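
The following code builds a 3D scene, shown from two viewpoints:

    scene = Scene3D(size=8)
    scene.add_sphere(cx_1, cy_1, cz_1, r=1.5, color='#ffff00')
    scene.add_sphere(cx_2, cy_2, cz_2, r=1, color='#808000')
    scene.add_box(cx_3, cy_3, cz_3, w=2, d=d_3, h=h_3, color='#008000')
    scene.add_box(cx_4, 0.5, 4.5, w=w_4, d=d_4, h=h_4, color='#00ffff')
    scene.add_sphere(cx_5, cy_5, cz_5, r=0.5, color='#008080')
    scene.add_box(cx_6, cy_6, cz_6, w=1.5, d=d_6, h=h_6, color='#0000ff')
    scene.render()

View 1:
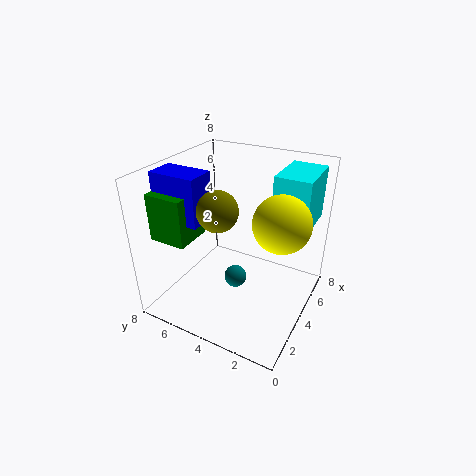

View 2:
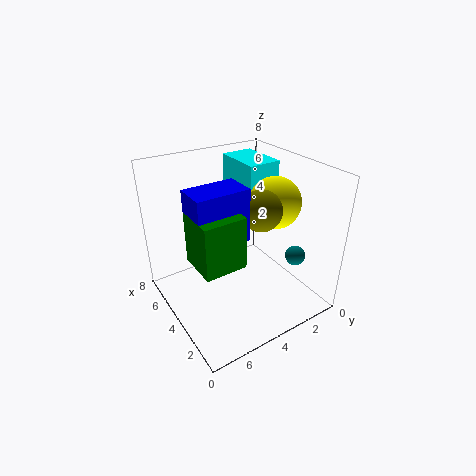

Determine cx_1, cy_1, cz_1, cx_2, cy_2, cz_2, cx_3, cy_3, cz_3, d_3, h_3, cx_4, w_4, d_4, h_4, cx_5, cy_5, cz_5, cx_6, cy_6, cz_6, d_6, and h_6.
cx_1 = 4
cy_1 = 1.5
cz_1 = 5.5
cx_2 = 2
cy_2 = 4
cz_2 = 6.5
cx_3 = 1
cy_3 = 5.5
cz_3 = 4.5
d_3 = 2
h_3 = 2.5
cx_4 = 5
w_4 = 3
d_4 = 2
h_4 = 3
cx_5 = 1
cy_5 = 2.5
cz_5 = 4
cx_6 = 1.5
cy_6 = 5
cz_6 = 5.5
d_6 = 2.5
h_6 = 2.5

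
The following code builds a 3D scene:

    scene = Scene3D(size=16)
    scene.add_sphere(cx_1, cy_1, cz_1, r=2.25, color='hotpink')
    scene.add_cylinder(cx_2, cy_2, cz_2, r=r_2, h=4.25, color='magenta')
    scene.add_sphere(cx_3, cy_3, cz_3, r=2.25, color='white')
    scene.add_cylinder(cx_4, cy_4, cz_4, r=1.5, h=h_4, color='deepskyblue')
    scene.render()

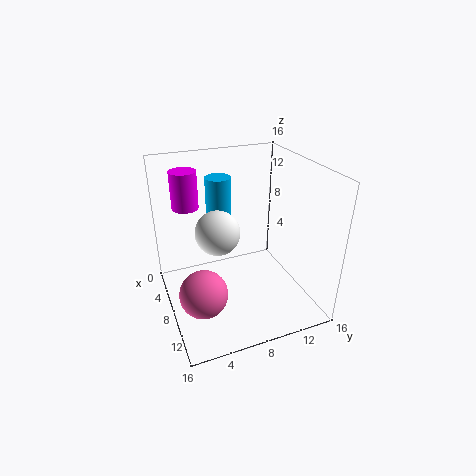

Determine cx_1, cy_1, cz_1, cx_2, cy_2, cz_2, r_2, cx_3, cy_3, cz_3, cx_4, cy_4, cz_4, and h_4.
cx_1 = 13.75; cy_1 = 2.25; cz_1 = 6.25; cx_2 = 4; cy_2 = 3.25; cz_2 = 10.75; r_2 = 1.5; cx_3 = 10; cy_3 = 5; cz_3 = 10.25; cx_4 = 3.75; cy_4 = 7.25; cz_4 = 7.5; h_4 = 6.25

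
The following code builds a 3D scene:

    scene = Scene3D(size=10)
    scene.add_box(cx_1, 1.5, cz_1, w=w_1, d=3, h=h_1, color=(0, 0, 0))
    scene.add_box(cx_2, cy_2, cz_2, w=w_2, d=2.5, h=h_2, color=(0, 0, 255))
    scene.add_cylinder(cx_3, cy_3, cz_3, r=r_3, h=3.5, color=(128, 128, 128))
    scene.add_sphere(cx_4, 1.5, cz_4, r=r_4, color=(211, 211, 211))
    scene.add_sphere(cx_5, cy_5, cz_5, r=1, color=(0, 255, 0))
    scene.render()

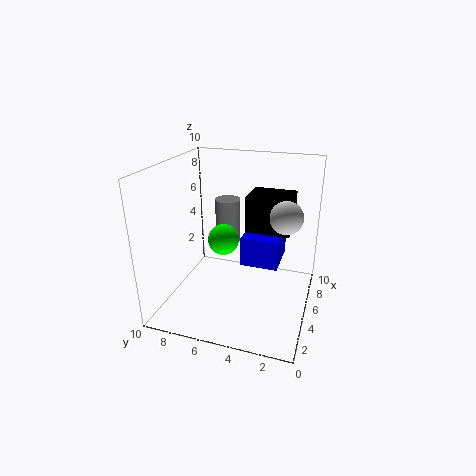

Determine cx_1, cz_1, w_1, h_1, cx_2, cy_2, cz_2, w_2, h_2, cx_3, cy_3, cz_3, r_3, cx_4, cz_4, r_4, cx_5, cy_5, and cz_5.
cx_1 = 5; cz_1 = 5.5; w_1 = 2.5; h_1 = 2.5; cx_2 = 4; cy_2 = 2; cz_2 = 3.5; w_2 = 3; h_2 = 2; cx_3 = 8.5; cy_3 = 7; cz_3 = 3; r_3 = 1; cx_4 = 3.5; cz_4 = 7.5; r_4 = 1; cx_5 = 3.5; cy_5 = 5.5; cz_5 = 5.5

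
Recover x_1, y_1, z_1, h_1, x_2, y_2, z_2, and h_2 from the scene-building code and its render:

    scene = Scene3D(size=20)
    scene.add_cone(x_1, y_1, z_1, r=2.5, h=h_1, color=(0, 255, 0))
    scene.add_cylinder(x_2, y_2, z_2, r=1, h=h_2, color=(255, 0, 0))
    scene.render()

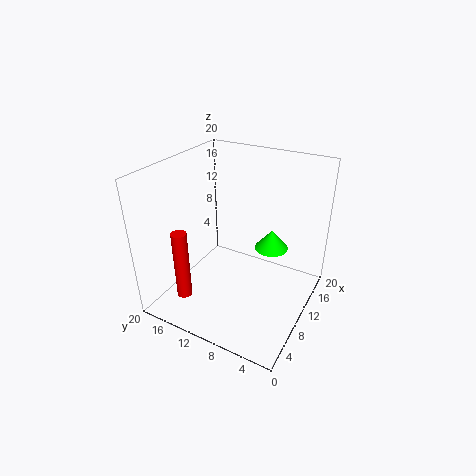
x_1 = 15
y_1 = 7
z_1 = 6.5
h_1 = 3
x_2 = 3
y_2 = 14.5
z_2 = 3.5
h_2 = 9.5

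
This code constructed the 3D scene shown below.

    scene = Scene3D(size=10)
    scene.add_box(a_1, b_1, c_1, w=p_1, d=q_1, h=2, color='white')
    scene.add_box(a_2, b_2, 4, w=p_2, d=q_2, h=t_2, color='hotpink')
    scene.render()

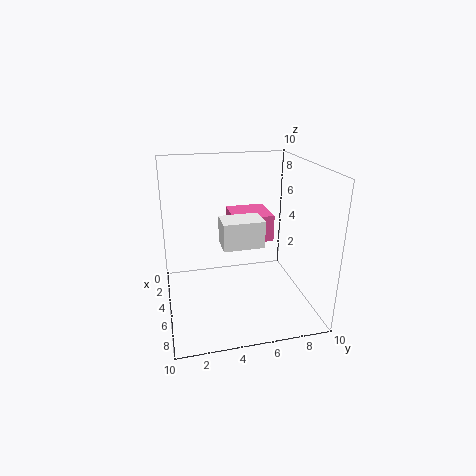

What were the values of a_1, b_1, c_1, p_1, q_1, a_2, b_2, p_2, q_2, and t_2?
a_1 = 3
b_1 = 4
c_1 = 4
p_1 = 2
q_1 = 3
a_2 = 1
b_2 = 5
p_2 = 3
q_2 = 3
t_2 = 2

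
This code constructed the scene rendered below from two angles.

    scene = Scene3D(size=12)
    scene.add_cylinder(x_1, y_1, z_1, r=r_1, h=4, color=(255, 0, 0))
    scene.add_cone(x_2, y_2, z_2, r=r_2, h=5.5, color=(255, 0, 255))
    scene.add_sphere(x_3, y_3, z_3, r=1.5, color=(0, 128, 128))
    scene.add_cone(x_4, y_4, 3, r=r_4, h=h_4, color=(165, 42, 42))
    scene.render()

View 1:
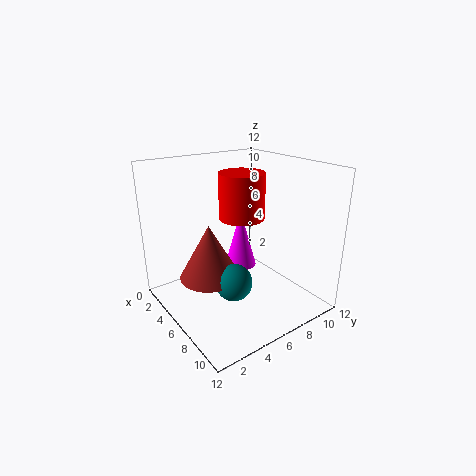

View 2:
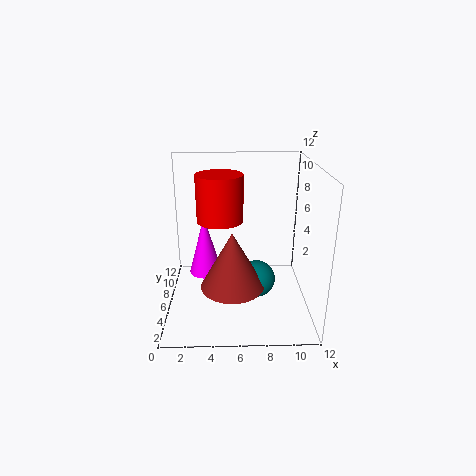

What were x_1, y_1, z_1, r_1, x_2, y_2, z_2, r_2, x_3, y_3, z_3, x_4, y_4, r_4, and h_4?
x_1 = 4.5
y_1 = 7.5
z_1 = 7
r_1 = 2
x_2 = 3
y_2 = 8.5
z_2 = 1.5
r_2 = 1.5
x_3 = 7.5
y_3 = 4.5
z_3 = 3
x_4 = 5.5
y_4 = 3.5
r_4 = 2.5
h_4 = 4.5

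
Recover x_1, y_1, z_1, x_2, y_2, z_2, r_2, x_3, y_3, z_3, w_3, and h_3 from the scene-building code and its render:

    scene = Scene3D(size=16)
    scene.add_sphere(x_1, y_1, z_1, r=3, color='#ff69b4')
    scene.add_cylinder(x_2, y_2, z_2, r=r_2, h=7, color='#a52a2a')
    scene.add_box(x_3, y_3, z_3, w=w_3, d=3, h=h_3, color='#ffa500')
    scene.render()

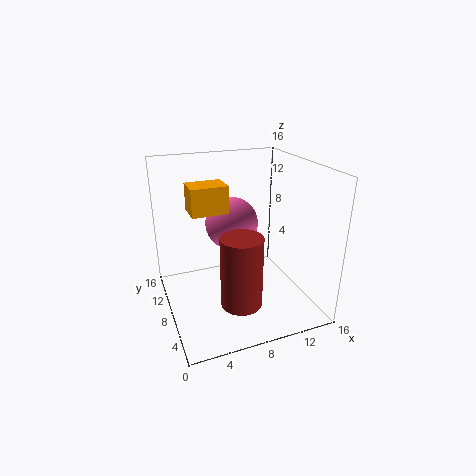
x_1 = 8, y_1 = 10, z_1 = 9, x_2 = 6, y_2 = 2, z_2 = 4, r_2 = 2, x_3 = 3, y_3 = 8, z_3 = 11, w_3 = 4, h_3 = 3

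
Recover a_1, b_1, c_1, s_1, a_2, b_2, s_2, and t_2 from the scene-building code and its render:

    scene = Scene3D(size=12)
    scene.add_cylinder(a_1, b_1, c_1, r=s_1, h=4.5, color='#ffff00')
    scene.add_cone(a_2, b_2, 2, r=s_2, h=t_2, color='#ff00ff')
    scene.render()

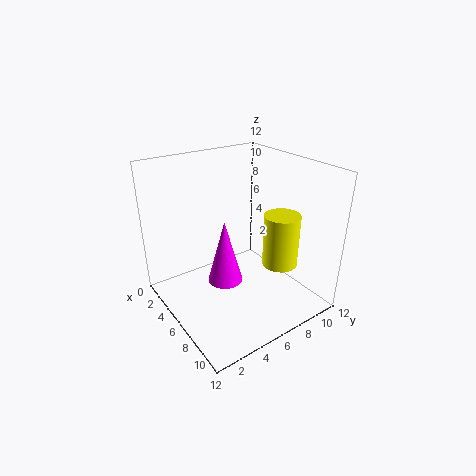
a_1 = 8, b_1 = 9, c_1 = 3.5, s_1 = 1.5, a_2 = 5.5, b_2 = 5, s_2 = 1.5, t_2 = 5.5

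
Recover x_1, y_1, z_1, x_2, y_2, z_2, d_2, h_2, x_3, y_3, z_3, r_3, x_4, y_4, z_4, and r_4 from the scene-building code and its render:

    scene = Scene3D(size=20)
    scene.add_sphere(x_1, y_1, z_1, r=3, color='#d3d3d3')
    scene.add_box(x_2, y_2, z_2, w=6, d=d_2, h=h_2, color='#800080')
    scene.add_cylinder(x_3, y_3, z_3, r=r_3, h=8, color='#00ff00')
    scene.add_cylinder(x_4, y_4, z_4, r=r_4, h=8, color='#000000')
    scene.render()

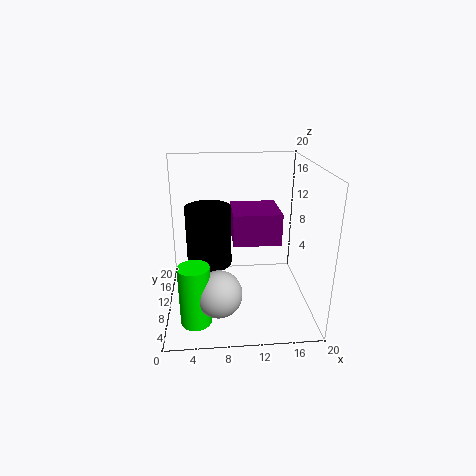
x_1 = 7
y_1 = 4
z_1 = 5
x_2 = 9
y_2 = 5
z_2 = 11
d_2 = 6
h_2 = 4
x_3 = 4
y_3 = 4
z_3 = 1
r_3 = 2
x_4 = 6
y_4 = 9
z_4 = 7
r_4 = 3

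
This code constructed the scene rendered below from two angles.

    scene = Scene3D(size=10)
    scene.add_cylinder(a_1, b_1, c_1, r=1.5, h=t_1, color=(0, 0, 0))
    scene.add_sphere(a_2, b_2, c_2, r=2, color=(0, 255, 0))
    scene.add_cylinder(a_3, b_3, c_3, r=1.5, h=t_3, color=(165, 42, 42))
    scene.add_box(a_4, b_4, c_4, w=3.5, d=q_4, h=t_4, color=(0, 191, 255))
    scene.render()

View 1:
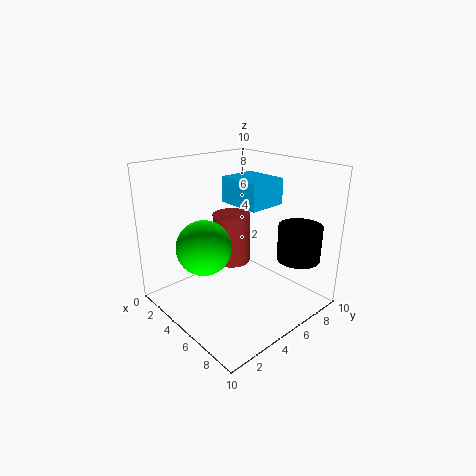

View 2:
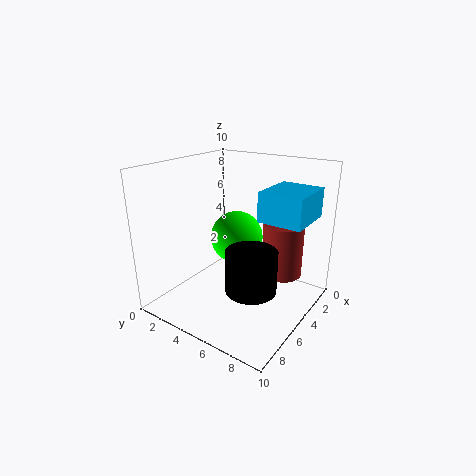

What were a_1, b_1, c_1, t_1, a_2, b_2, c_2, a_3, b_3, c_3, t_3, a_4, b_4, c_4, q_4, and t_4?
a_1 = 8
b_1 = 8
c_1 = 3.5
t_1 = 2.5
a_2 = 3
b_2 = 3.5
c_2 = 4
a_3 = 2
b_3 = 7
c_3 = 1.5
t_3 = 4
a_4 = 1.5
b_4 = 6.5
c_4 = 6.5
q_4 = 3
t_4 = 2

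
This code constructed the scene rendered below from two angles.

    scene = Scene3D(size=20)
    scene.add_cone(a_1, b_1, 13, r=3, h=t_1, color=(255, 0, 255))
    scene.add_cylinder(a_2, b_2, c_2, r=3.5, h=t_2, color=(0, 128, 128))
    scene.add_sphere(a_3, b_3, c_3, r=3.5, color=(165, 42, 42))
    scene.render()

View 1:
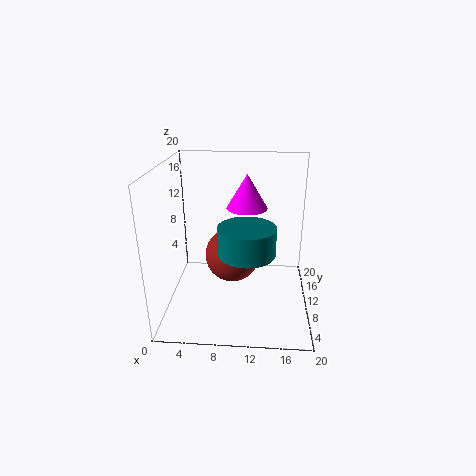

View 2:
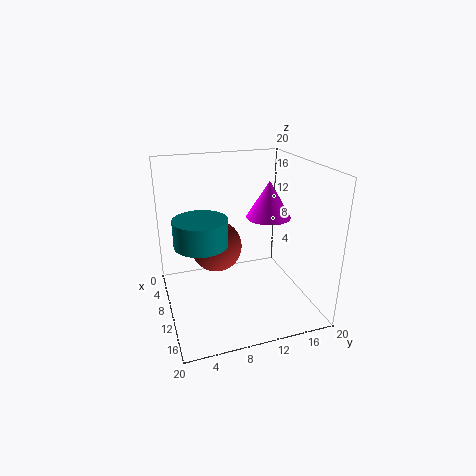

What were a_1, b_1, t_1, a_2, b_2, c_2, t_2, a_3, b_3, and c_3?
a_1 = 11
b_1 = 14
t_1 = 5
a_2 = 11.5
b_2 = 4.5
c_2 = 10.5
t_2 = 3.5
a_3 = 9.5
b_3 = 7
c_3 = 9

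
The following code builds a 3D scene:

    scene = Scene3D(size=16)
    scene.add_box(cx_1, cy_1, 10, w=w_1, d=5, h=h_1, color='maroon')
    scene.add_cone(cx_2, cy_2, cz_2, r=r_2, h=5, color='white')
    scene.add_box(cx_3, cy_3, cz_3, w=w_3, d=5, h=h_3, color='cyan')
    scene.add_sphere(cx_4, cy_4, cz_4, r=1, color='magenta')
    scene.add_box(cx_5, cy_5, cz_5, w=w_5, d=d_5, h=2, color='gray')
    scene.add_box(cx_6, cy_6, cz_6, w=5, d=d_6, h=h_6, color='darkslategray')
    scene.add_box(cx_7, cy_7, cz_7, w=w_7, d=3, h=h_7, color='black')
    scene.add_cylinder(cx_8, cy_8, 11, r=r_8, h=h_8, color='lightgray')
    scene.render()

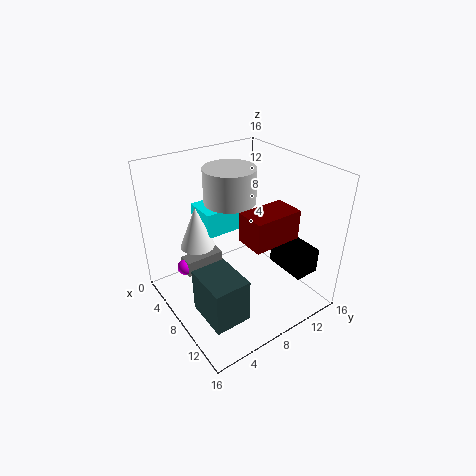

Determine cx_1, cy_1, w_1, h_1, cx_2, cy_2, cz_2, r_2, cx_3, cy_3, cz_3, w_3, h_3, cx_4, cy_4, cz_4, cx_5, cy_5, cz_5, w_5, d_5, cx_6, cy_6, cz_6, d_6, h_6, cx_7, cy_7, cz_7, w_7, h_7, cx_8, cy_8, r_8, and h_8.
cx_1 = 11; cy_1 = 6; w_1 = 3; h_1 = 3; cx_2 = 4; cy_2 = 5; cz_2 = 6; r_2 = 2; cx_3 = 1; cy_3 = 6; cz_3 = 7; w_3 = 4; h_3 = 3; cx_4 = 2; cy_4 = 4; cz_4 = 2; cx_5 = 1; cy_5 = 4; cz_5 = 1; w_5 = 2; d_5 = 5; cx_6 = 8; cy_6 = 2; cz_6 = 1; d_6 = 4; h_6 = 5; cx_7 = 8; cy_7 = 13; cz_7 = 3; w_7 = 5; h_7 = 3; cx_8 = 5; cy_8 = 9; r_8 = 3; h_8 = 4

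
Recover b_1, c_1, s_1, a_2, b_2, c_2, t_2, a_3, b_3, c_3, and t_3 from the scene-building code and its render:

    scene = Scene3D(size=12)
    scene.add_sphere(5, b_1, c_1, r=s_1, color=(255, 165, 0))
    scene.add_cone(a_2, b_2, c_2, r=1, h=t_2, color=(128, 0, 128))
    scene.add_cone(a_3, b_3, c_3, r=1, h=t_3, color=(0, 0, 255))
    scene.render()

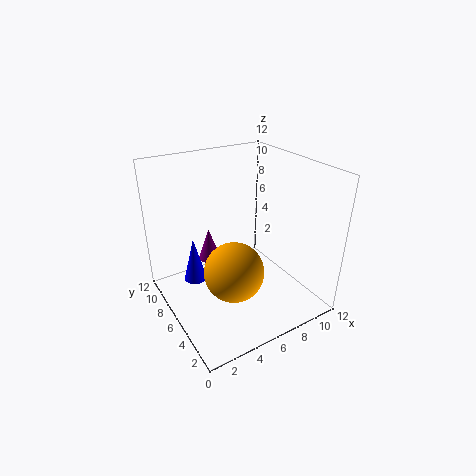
b_1 = 5, c_1 = 3.5, s_1 = 2.5, a_2 = 5, b_2 = 9.5, c_2 = 2.5, t_2 = 3, a_3 = 3, b_3 = 8.5, c_3 = 1.5, t_3 = 4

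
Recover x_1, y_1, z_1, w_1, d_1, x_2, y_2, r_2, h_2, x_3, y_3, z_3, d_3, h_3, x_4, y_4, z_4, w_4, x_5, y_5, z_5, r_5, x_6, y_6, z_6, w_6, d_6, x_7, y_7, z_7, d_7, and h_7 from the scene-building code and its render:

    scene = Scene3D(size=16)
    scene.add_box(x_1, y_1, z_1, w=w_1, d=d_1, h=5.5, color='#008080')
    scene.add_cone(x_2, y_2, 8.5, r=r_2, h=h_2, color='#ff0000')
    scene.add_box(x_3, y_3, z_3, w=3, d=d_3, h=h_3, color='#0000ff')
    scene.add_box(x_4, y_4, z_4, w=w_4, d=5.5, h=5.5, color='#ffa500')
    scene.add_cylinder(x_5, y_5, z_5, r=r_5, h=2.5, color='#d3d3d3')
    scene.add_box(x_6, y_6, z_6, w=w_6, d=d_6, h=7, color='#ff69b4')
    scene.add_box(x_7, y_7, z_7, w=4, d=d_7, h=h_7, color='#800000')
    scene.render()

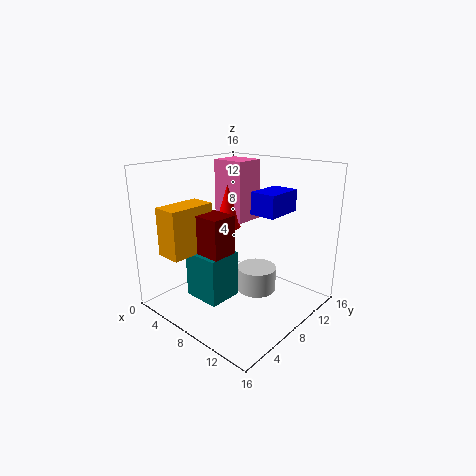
x_1 = 3
y_1 = 4.5
z_1 = 0.5
w_1 = 4.5
d_1 = 4
x_2 = 5.5
y_2 = 9
r_2 = 1.5
h_2 = 5
x_3 = 8.5
y_3 = 9.5
z_3 = 10.5
d_3 = 4.5
h_3 = 2.5
x_4 = 1.5
y_4 = 2
z_4 = 6
w_4 = 3
x_5 = 11.5
y_5 = 7
z_5 = 3.5
r_5 = 2
x_6 = 3
y_6 = 9.5
z_6 = 9
w_6 = 4
d_6 = 3.5
x_7 = 3.5
y_7 = 5
z_7 = 6
d_7 = 3
h_7 = 4.5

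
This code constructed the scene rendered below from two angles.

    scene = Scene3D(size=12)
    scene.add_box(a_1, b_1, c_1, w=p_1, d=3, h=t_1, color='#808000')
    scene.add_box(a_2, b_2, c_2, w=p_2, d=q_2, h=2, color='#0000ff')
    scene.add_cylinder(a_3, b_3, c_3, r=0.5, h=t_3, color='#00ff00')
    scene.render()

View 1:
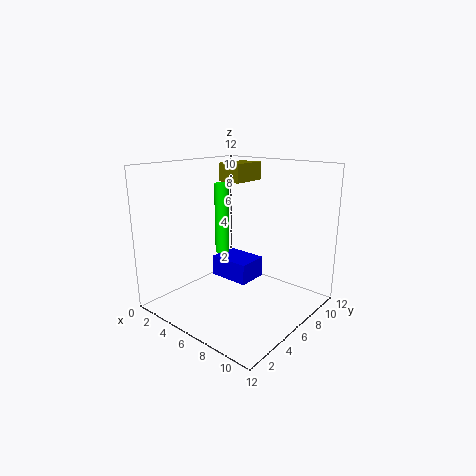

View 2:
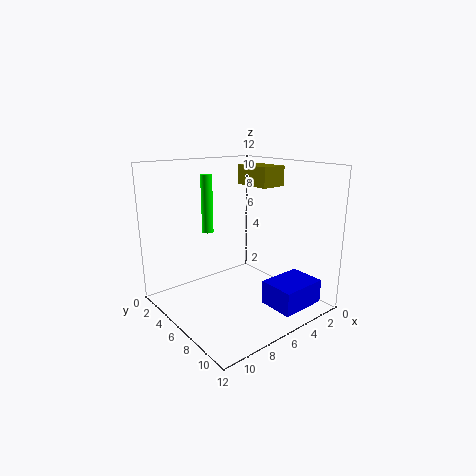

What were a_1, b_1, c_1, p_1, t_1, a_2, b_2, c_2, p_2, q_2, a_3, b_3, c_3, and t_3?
a_1 = 4; b_1 = 6; c_1 = 10.5; p_1 = 2; t_1 = 1.5; a_2 = 1; b_2 = 8; c_2 = 0.5; p_2 = 4; q_2 = 3; a_3 = 7; b_3 = 3; c_3 = 6; t_3 = 5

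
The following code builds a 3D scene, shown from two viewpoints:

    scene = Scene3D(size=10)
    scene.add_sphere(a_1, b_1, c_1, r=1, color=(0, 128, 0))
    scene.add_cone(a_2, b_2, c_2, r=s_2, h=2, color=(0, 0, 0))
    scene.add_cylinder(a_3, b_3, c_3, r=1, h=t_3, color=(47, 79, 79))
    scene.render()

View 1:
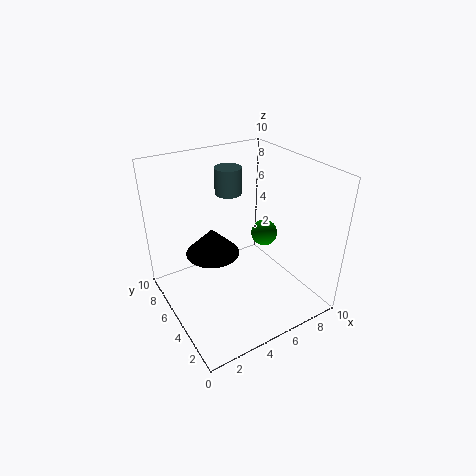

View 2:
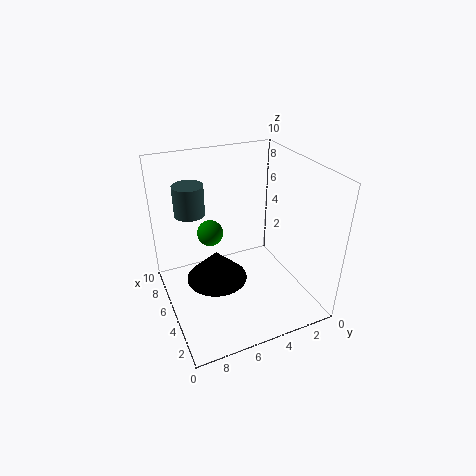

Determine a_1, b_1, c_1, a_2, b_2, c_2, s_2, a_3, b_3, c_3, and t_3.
a_1 = 8
b_1 = 6
c_1 = 4
a_2 = 4
b_2 = 7
c_2 = 3
s_2 = 2
a_3 = 6
b_3 = 8
c_3 = 7
t_3 = 2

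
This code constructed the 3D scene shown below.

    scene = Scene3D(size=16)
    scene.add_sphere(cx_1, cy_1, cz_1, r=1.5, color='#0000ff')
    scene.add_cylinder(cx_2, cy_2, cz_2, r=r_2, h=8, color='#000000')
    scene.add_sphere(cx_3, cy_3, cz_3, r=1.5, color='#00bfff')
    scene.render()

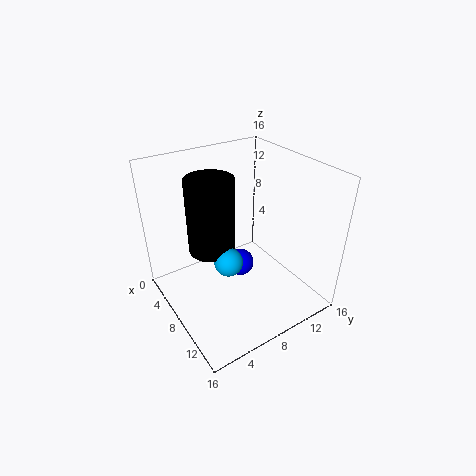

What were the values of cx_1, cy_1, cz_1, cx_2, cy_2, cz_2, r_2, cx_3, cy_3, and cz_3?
cx_1 = 8.5, cy_1 = 8, cz_1 = 5, cx_2 = 7.5, cy_2 = 5, cz_2 = 7.5, r_2 = 2.5, cx_3 = 10, cy_3 = 5.5, cz_3 = 7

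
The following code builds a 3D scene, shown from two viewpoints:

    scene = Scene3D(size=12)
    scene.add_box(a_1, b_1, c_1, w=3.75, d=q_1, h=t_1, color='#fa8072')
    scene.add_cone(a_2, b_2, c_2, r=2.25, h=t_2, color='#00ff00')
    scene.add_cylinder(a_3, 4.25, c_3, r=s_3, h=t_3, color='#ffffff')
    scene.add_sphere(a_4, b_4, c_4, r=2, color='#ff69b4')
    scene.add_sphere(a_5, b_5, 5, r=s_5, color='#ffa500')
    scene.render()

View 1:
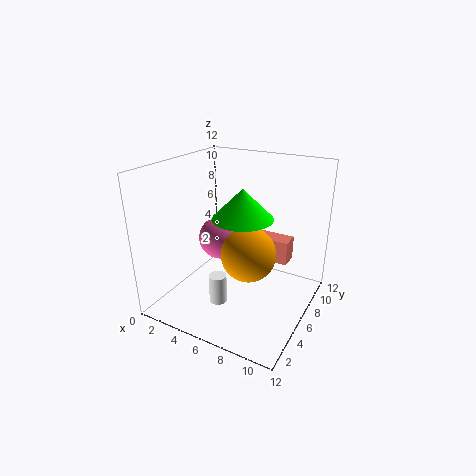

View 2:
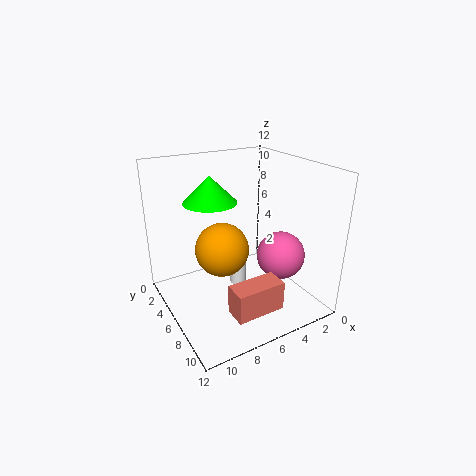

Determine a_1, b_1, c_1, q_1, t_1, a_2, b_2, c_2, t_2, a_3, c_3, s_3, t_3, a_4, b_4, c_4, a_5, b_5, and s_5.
a_1 = 5.25
b_1 = 9.75
c_1 = 2.25
q_1 = 1.75
t_1 = 2.25
a_2 = 7.5
b_2 = 4
c_2 = 8.75
t_2 = 2.25
a_3 = 5
c_3 = 0.5
s_3 = 0.75
t_3 = 2.5
a_4 = 3
b_4 = 8
c_4 = 4.5
a_5 = 7.25
b_5 = 5.5
s_5 = 2.25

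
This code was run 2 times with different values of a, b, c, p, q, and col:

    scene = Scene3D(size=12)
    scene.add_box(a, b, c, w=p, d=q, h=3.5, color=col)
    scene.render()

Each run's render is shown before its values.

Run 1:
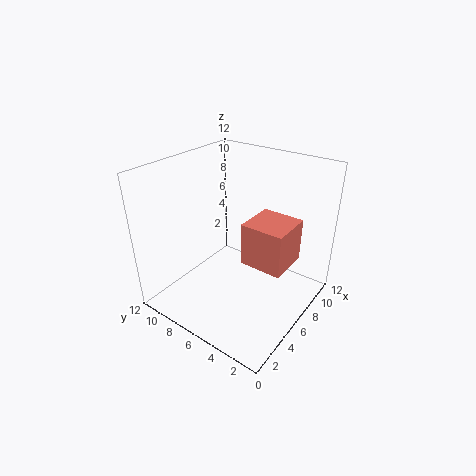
a = 5, b = 1.5, c = 4.5, p = 3.5, q = 3.5, col = 'salmon'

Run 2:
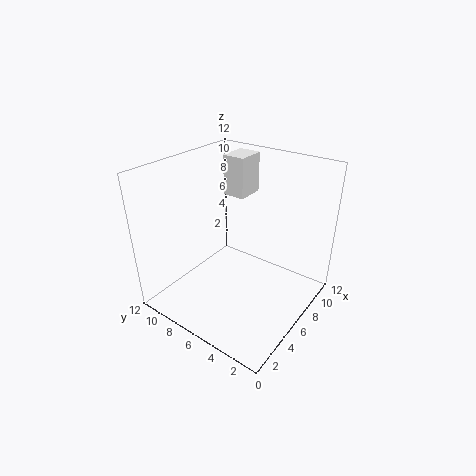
a = 8, b = 7, c = 8.5, p = 2.5, q = 2, col = 'white'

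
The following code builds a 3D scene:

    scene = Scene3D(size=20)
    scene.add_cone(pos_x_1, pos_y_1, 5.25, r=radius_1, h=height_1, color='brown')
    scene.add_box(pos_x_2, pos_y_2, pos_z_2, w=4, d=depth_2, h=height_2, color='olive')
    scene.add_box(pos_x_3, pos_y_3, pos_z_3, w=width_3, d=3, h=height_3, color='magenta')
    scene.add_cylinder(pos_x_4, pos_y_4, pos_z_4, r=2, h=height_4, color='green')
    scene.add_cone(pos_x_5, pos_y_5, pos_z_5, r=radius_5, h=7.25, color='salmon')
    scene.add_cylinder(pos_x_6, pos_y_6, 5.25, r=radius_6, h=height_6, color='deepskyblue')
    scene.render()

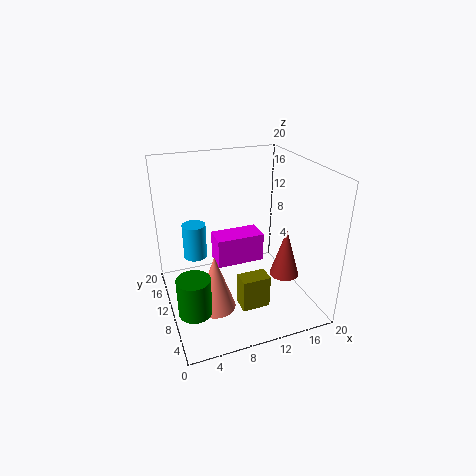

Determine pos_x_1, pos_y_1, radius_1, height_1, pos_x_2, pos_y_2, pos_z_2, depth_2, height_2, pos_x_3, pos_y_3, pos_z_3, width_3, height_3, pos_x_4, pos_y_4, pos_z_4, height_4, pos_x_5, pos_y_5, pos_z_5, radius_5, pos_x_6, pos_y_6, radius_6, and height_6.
pos_x_1 = 15.5; pos_y_1 = 6.25; radius_1 = 2; height_1 = 6.75; pos_x_2 = 9.25; pos_y_2 = 5.75; pos_z_2 = 0.5; depth_2 = 2.5; height_2 = 4.75; pos_x_3 = 5.5; pos_y_3 = 4.5; pos_z_3 = 9.5; width_3 = 5.75; height_3 = 3.5; pos_x_4 = 2; pos_y_4 = 3.25; pos_z_4 = 4.75; height_4 = 4.75; pos_x_5 = 5; pos_y_5 = 4.75; pos_z_5 = 3.75; radius_5 = 2.5; pos_x_6 = 5; pos_y_6 = 15.25; radius_6 = 1.75; height_6 = 5.25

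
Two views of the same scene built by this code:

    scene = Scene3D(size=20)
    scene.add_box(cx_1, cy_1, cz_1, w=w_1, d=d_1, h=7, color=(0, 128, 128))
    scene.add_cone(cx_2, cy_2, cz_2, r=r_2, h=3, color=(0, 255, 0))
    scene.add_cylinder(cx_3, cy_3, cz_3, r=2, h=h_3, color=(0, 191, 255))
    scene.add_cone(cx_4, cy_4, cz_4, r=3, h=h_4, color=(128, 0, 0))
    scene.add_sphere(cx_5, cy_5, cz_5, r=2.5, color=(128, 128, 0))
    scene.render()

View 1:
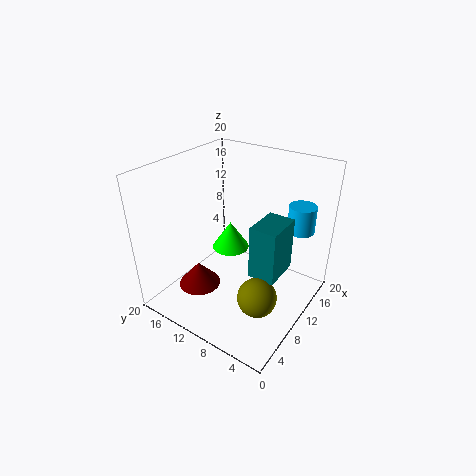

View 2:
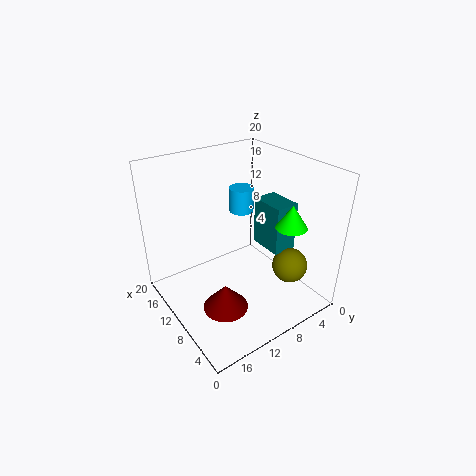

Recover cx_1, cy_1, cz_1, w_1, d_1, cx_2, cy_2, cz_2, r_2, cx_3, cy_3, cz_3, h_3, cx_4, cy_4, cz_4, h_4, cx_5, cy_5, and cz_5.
cx_1 = 6.5; cy_1 = 2.5; cz_1 = 7.5; w_1 = 5; d_1 = 3.5; cx_2 = 3.5; cy_2 = 6.5; cz_2 = 13.5; r_2 = 2; cx_3 = 17.5; cy_3 = 4; cz_3 = 9.5; h_3 = 4; cx_4 = 6.5; cy_4 = 14.5; cz_4 = 2.5; h_4 = 3.5; cx_5 = 5.5; cy_5 = 4; cz_5 = 5.5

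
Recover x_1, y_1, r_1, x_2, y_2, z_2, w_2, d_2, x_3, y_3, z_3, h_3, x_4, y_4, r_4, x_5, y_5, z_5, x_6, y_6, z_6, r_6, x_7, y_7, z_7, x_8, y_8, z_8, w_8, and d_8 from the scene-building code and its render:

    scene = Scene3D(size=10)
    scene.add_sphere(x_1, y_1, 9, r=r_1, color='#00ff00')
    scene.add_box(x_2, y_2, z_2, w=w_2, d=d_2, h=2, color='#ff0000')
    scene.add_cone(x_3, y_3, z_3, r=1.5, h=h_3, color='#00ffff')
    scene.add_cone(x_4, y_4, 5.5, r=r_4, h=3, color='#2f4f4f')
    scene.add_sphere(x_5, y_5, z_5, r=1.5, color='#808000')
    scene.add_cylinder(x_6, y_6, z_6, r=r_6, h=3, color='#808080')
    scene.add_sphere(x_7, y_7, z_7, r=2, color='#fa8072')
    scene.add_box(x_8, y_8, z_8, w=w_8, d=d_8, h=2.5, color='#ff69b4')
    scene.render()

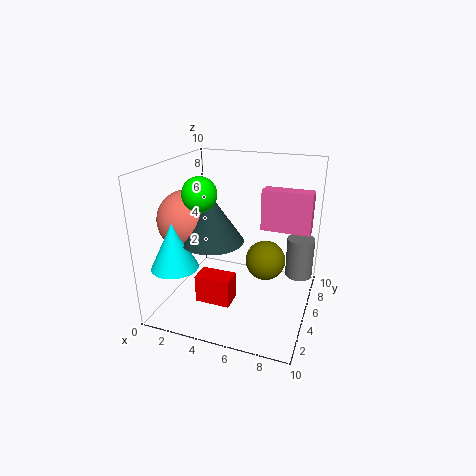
x_1 = 4, y_1 = 1.5, r_1 = 1, x_2 = 2.5, y_2 = 3, z_2 = 0.5, w_2 = 2.5, d_2 = 1.5, x_3 = 2, y_3 = 1.5, z_3 = 4, h_3 = 3, x_4 = 4, y_4 = 3, r_4 = 2, x_5 = 6.5, y_5 = 7, z_5 = 2.5, x_6 = 9, y_6 = 7.5, z_6 = 1.5, r_6 = 1, x_7 = 2, y_7 = 3.5, z_7 = 6.5, x_8 = 7, y_8 = 3.5, z_8 = 6.5, w_8 = 3, d_8 = 1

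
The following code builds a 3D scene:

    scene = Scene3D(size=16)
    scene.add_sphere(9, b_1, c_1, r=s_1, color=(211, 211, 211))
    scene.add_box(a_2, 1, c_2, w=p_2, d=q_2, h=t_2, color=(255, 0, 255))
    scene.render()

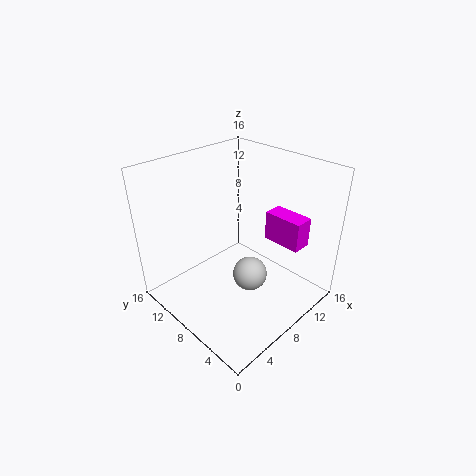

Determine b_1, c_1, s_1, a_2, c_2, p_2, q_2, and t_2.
b_1 = 7
c_1 = 3
s_1 = 2
a_2 = 9
c_2 = 9
p_2 = 2
q_2 = 4
t_2 = 3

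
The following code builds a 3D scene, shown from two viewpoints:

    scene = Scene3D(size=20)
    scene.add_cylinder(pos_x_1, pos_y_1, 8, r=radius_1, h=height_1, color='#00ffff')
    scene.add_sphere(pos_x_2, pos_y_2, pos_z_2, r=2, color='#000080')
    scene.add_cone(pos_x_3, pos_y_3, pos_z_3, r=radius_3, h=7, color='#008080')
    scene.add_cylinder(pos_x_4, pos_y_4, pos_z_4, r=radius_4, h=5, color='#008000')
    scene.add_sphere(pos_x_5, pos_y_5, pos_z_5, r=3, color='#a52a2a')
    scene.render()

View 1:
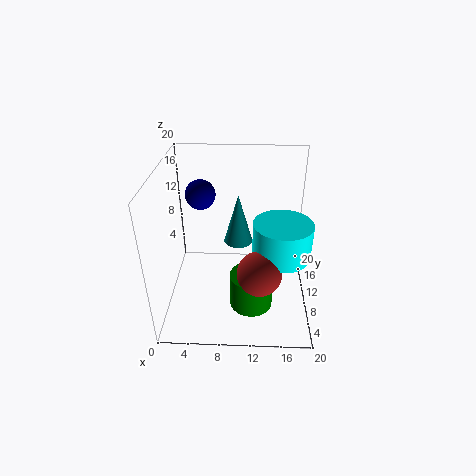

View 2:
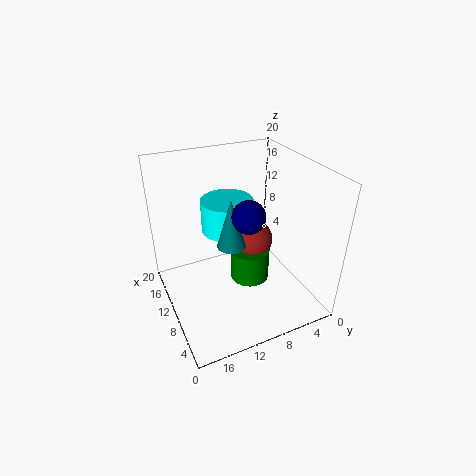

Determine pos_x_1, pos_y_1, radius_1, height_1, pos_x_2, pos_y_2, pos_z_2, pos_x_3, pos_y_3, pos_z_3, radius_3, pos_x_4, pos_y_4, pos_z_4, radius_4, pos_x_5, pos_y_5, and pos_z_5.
pos_x_1 = 16, pos_y_1 = 9, radius_1 = 4, height_1 = 5, pos_x_2 = 5, pos_y_2 = 11, pos_z_2 = 16, pos_x_3 = 10, pos_y_3 = 11, pos_z_3 = 9, radius_3 = 2, pos_x_4 = 12, pos_y_4 = 7, pos_z_4 = 1, radius_4 = 3, pos_x_5 = 13, pos_y_5 = 6, pos_z_5 = 7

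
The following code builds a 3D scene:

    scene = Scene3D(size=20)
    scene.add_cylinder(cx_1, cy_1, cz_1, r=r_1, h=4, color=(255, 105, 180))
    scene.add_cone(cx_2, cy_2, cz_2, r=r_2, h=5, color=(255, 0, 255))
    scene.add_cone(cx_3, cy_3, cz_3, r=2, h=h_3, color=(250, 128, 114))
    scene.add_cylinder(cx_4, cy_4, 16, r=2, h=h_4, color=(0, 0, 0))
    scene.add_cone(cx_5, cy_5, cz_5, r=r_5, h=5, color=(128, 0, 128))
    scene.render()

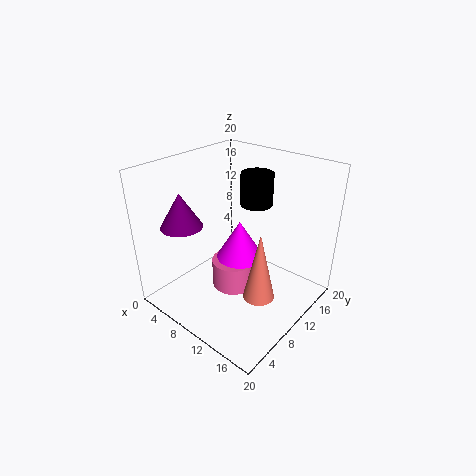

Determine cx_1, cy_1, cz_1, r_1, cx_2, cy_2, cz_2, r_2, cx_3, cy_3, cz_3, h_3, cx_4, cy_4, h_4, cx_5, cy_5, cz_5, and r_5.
cx_1 = 10
cy_1 = 9
cz_1 = 3
r_1 = 3
cx_2 = 12
cy_2 = 8
cz_2 = 9
r_2 = 3
cx_3 = 16
cy_3 = 7
cz_3 = 5
h_3 = 9
cx_4 = 13
cy_4 = 10
h_4 = 4
cx_5 = 3
cy_5 = 6
cz_5 = 11
r_5 = 3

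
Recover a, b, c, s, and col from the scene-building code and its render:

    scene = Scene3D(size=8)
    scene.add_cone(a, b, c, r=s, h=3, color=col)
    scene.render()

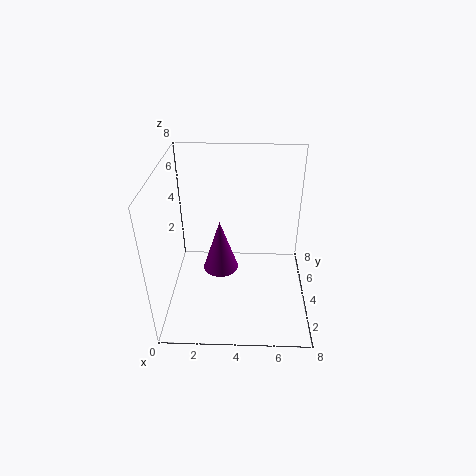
a = 3; b = 4; c = 2; s = 1; col = 'purple'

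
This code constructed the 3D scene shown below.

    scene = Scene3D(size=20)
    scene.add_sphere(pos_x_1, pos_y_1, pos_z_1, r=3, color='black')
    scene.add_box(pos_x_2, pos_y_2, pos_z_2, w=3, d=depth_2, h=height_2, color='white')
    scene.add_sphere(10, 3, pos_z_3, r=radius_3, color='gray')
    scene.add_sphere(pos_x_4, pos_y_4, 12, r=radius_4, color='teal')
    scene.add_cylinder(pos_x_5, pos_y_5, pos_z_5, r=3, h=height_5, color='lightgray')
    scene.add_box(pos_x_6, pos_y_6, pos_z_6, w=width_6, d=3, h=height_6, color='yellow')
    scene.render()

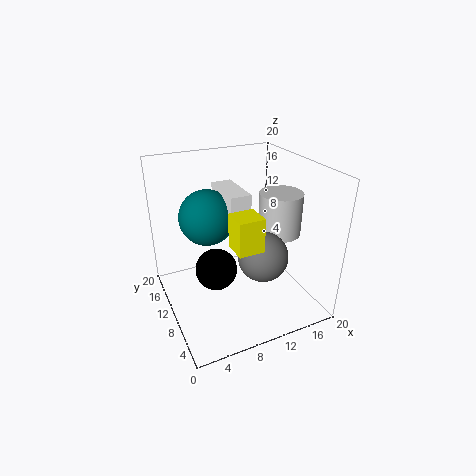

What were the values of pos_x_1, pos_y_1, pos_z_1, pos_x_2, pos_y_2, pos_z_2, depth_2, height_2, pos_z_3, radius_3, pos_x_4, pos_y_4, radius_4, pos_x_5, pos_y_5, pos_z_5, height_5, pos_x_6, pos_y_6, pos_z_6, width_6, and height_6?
pos_x_1 = 7
pos_y_1 = 11
pos_z_1 = 5
pos_x_2 = 9
pos_y_2 = 10
pos_z_2 = 12
depth_2 = 7
height_2 = 4
pos_z_3 = 11
radius_3 = 3
pos_x_4 = 7
pos_y_4 = 14
radius_4 = 4
pos_x_5 = 16
pos_y_5 = 9
pos_z_5 = 10
height_5 = 6
pos_x_6 = 6
pos_y_6 = 1
pos_z_6 = 13
width_6 = 3
height_6 = 4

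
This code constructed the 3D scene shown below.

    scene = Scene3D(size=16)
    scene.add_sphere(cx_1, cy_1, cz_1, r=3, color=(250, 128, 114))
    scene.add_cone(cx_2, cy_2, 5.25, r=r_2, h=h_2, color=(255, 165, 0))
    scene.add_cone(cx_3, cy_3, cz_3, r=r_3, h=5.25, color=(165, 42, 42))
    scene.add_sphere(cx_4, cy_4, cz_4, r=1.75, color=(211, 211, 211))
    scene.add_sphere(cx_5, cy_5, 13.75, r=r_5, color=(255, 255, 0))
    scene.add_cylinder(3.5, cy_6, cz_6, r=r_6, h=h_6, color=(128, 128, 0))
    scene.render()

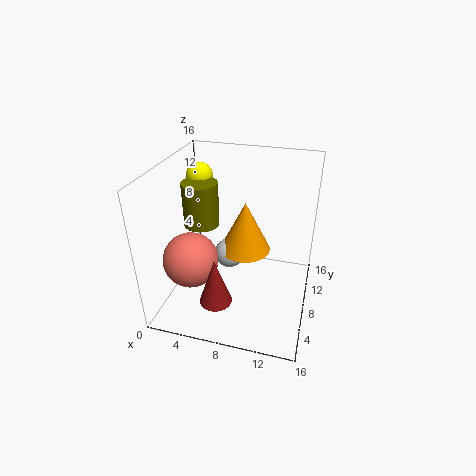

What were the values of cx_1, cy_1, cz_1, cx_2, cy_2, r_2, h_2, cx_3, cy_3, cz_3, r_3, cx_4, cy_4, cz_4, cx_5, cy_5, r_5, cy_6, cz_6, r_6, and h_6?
cx_1 = 3.5
cy_1 = 5
cz_1 = 6.25
cx_2 = 8.25
cy_2 = 10.25
r_2 = 3
h_2 = 6
cx_3 = 6.75
cy_3 = 3.5
cz_3 = 2.5
r_3 = 1.75
cx_4 = 6.5
cy_4 = 9.5
cz_4 = 4.75
cx_5 = 2.75
cy_5 = 10.75
r_5 = 1.5
cy_6 = 8.75
cz_6 = 8.75
r_6 = 2
h_6 = 5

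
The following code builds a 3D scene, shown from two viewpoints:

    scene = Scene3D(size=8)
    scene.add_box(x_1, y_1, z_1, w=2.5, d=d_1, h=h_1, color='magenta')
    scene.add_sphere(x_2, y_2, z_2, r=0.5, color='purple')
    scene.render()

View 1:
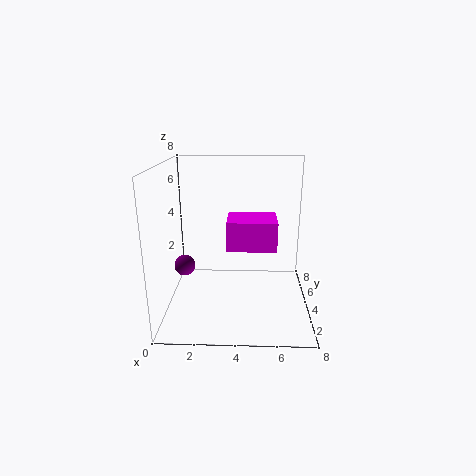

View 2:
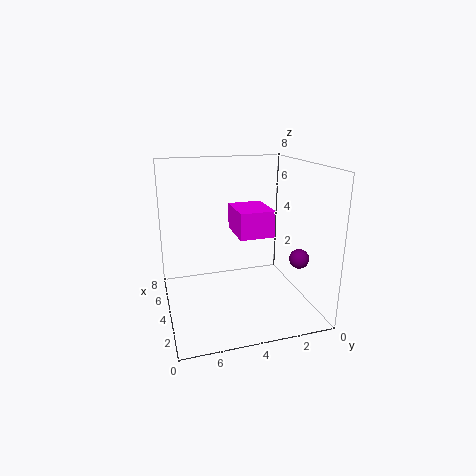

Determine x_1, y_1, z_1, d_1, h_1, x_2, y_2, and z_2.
x_1 = 3.5; y_1 = 2; z_1 = 4; d_1 = 2; h_1 = 1.5; x_2 = 1.5; y_2 = 1.5; z_2 = 3.5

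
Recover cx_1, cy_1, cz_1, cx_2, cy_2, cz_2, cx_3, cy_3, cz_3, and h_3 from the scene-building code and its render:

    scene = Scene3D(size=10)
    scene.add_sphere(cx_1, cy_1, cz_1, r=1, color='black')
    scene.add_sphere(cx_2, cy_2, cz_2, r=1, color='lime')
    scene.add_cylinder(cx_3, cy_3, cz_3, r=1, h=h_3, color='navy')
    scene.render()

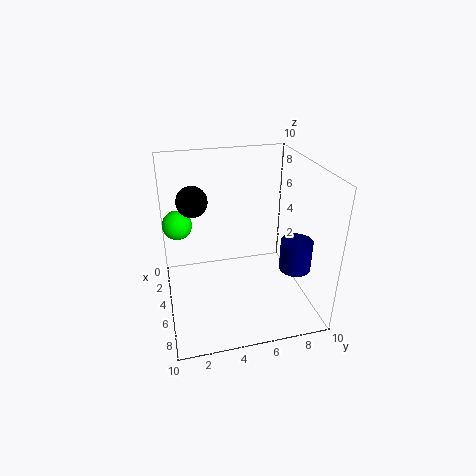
cx_1 = 5
cy_1 = 2
cz_1 = 8
cx_2 = 4
cy_2 = 1
cz_2 = 6
cx_3 = 8
cy_3 = 8
cz_3 = 4
h_3 = 2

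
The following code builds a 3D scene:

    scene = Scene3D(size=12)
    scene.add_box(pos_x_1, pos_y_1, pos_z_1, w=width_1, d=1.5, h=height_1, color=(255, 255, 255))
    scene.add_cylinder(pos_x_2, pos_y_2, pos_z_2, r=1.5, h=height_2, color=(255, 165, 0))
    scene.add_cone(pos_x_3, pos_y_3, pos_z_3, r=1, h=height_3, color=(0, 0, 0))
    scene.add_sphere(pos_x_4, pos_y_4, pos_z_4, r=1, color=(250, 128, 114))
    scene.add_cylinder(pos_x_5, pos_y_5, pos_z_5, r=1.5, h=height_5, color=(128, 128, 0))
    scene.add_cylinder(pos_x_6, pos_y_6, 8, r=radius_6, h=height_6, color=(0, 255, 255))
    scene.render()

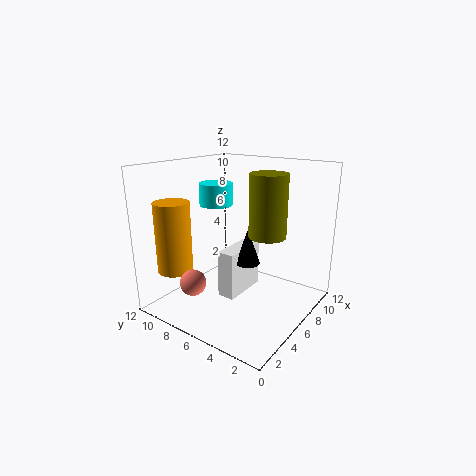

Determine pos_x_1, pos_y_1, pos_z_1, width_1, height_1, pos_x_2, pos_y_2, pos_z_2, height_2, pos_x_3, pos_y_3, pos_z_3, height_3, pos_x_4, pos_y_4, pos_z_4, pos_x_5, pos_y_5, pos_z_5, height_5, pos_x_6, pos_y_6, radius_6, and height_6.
pos_x_1 = 4.5; pos_y_1 = 5.5; pos_z_1 = 1; width_1 = 4; height_1 = 4; pos_x_2 = 3; pos_y_2 = 10.5; pos_z_2 = 3; height_2 = 6; pos_x_3 = 6; pos_y_3 = 5; pos_z_3 = 4; height_3 = 3; pos_x_4 = 1.5; pos_y_4 = 7; pos_z_4 = 3.5; pos_x_5 = 6.5; pos_y_5 = 3.5; pos_z_5 = 6.5; height_5 = 5; pos_x_6 = 7.5; pos_y_6 = 9.5; radius_6 = 1.5; height_6 = 2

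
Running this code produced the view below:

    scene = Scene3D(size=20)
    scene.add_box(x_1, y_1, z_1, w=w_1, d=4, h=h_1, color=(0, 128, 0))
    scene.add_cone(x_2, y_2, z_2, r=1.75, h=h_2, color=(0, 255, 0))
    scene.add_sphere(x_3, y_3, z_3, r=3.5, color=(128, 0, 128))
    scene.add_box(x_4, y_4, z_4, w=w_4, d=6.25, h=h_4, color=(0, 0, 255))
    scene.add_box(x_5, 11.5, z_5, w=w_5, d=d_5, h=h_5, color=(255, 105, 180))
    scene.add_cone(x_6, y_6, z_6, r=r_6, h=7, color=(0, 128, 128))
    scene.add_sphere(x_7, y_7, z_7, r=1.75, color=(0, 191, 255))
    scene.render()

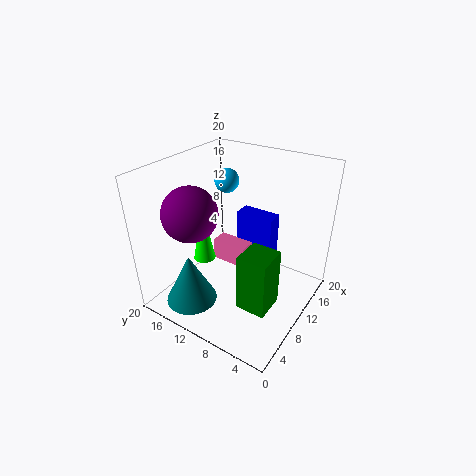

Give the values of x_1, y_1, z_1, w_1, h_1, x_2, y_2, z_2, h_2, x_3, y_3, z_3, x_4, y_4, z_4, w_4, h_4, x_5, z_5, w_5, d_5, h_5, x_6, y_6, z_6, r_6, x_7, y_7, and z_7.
x_1 = 5; y_1 = 3; z_1 = 2.75; w_1 = 4.25; h_1 = 8; x_2 = 11.5; y_2 = 17.5; z_2 = 3; h_2 = 9; x_3 = 4.25; y_3 = 13.25; z_3 = 15.25; x_4 = 17; y_4 = 8.5; z_4 = 0.75; w_4 = 2.75; h_4 = 9; x_5 = 13.75; z_5 = 1.75; w_5 = 2.75; d_5 = 5.75; h_5 = 3.5; x_6 = 3.75; y_6 = 13.75; z_6 = 2; r_6 = 3.5; x_7 = 13.25; y_7 = 14; z_7 = 16.5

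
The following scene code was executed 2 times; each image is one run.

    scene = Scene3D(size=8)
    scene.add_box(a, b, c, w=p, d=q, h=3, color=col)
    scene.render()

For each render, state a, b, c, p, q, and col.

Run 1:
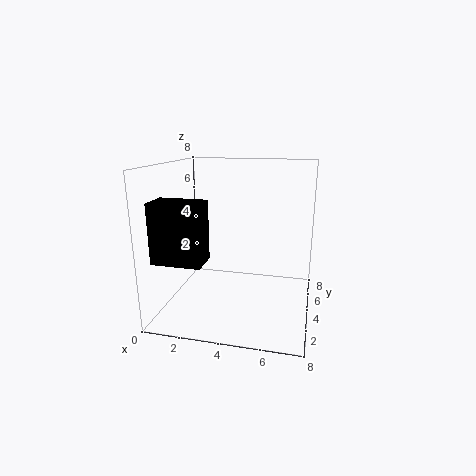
a = 0.5; b = 0.5; c = 3.5; p = 2.5; q = 1.5; col = 'black'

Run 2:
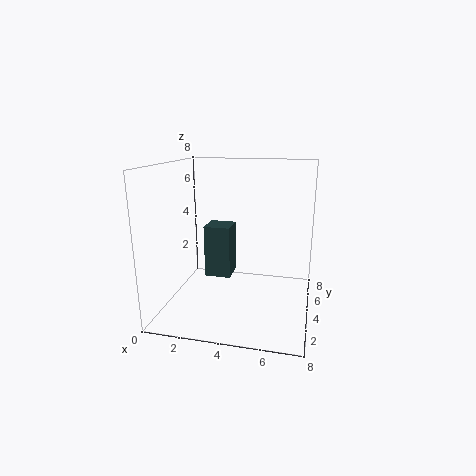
a = 2; b = 4; c = 1.5; p = 1.5; q = 1.5; col = 'darkslategray'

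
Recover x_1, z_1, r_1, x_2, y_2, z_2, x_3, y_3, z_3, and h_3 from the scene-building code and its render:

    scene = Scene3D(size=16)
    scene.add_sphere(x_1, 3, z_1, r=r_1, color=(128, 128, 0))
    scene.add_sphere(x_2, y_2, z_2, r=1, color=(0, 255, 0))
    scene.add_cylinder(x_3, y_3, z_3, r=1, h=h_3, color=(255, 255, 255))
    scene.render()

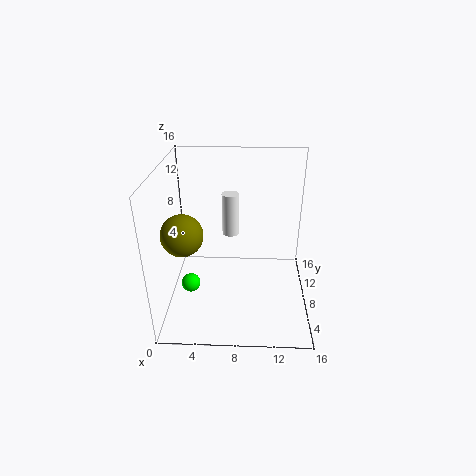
x_1 = 3; z_1 = 11; r_1 = 2; x_2 = 3; y_2 = 5; z_2 = 4; x_3 = 7; y_3 = 11; z_3 = 7; h_3 = 5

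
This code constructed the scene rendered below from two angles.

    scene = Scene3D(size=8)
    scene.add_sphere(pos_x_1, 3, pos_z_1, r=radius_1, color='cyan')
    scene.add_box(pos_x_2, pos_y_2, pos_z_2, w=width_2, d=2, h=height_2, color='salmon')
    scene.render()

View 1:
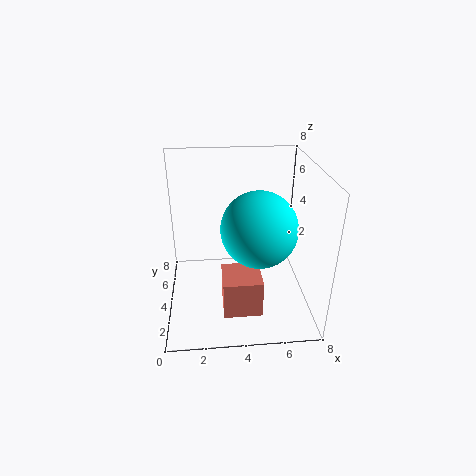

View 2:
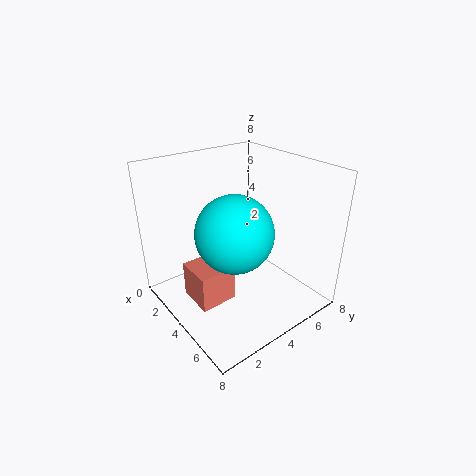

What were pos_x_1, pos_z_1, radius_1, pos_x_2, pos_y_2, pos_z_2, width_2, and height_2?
pos_x_1 = 5; pos_z_1 = 5; radius_1 = 2; pos_x_2 = 3; pos_y_2 = 1; pos_z_2 = 1; width_2 = 2; height_2 = 2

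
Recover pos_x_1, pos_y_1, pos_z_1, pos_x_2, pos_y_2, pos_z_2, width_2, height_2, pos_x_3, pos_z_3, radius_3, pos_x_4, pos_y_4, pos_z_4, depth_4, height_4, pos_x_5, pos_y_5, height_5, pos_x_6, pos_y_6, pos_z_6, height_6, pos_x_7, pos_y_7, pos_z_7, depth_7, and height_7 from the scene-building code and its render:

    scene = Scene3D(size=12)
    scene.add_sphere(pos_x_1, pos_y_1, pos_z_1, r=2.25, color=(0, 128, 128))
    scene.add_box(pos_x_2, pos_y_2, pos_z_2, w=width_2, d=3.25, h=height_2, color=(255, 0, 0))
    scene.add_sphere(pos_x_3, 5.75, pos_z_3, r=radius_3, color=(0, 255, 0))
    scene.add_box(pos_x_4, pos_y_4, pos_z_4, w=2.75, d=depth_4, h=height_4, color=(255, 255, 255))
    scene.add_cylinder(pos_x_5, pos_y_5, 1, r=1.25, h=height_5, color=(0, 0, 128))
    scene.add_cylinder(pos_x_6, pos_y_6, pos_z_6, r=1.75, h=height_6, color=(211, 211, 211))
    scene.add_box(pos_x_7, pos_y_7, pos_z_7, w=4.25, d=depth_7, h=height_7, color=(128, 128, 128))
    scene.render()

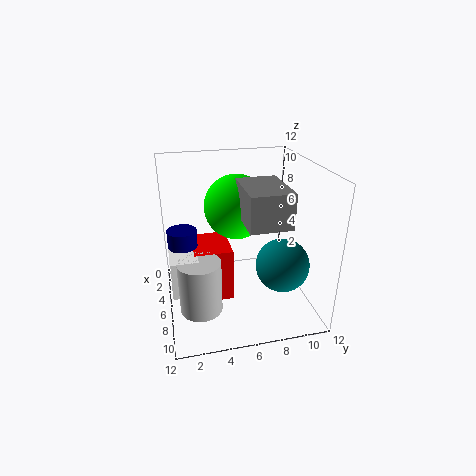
pos_x_1 = 7.5; pos_y_1 = 9.5; pos_z_1 = 3.75; pos_x_2 = 2.5; pos_y_2 = 2.25; pos_z_2 = 0.25; width_2 = 4; height_2 = 4.75; pos_x_3 = 6.5; pos_z_3 = 9; radius_3 = 2.5; pos_x_4 = 4.75; pos_y_4 = 0.25; pos_z_4 = 1.75; depth_4 = 2.25; height_4 = 3.25; pos_x_5 = 4.5; pos_y_5 = 1.5; height_5 = 5.5; pos_x_6 = 7.5; pos_y_6 = 2.5; pos_z_6 = 0.5; height_6 = 4.5; pos_x_7 = 7.25; pos_y_7 = 5.5; pos_z_7 = 9; depth_7 = 3; height_7 = 2.5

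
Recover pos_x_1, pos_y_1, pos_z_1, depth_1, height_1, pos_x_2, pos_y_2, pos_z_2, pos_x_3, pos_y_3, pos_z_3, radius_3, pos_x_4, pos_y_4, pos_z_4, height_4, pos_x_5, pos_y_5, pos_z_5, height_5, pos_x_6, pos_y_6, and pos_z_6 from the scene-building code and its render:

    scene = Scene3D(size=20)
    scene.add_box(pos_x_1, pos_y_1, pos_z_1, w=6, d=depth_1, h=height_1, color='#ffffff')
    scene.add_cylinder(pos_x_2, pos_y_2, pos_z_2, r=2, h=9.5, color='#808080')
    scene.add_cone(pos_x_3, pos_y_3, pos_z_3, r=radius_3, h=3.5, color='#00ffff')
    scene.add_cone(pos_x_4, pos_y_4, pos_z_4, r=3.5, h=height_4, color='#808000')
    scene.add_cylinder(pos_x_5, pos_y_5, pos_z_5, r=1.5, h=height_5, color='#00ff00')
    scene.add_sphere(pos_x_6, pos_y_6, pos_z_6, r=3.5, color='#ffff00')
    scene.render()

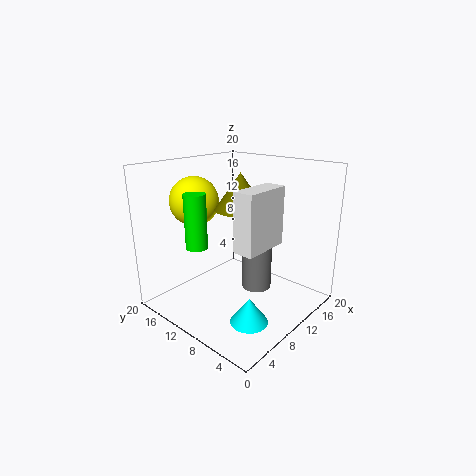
pos_x_1 = 3.5
pos_y_1 = 2.5
pos_z_1 = 11.5
depth_1 = 2.5
height_1 = 7
pos_x_2 = 10.5
pos_y_2 = 7
pos_z_2 = 3.5
pos_x_3 = 6.5
pos_y_3 = 5
pos_z_3 = 0.5
radius_3 = 2.5
pos_x_4 = 10.5
pos_y_4 = 10
pos_z_4 = 14
height_4 = 5
pos_x_5 = 5.5
pos_y_5 = 13.5
pos_z_5 = 9
height_5 = 7.5
pos_x_6 = 8
pos_y_6 = 16.5
pos_z_6 = 14.5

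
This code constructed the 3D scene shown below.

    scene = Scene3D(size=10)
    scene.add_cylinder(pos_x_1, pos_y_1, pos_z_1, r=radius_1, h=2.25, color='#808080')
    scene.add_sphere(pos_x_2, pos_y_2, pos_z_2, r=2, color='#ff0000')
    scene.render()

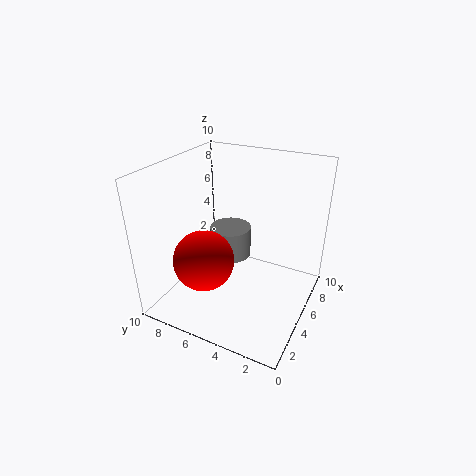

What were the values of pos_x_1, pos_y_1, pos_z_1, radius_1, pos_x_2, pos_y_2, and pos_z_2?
pos_x_1 = 6.25; pos_y_1 = 6.25; pos_z_1 = 2.75; radius_1 = 1.5; pos_x_2 = 2.5; pos_y_2 = 6.25; pos_z_2 = 4.25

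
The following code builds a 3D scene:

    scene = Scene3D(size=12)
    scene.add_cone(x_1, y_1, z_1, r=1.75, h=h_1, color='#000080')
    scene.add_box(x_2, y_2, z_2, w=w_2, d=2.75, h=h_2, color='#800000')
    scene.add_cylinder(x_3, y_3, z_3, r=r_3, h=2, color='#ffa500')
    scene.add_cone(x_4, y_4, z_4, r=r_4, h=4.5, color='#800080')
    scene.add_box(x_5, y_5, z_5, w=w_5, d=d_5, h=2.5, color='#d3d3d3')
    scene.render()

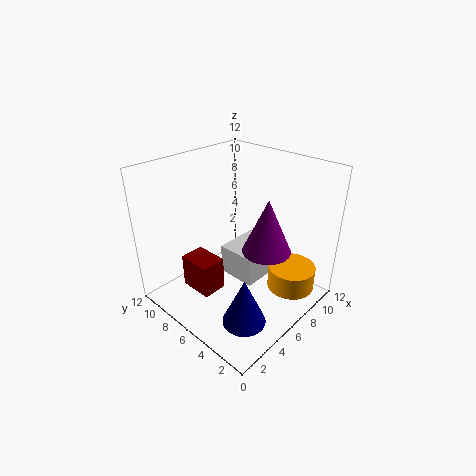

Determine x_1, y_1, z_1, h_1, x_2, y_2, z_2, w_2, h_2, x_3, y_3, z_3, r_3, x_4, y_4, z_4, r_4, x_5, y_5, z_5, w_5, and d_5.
x_1 = 3.5, y_1 = 3, z_1 = 0.5, h_1 = 4, x_2 = 2, y_2 = 5.75, z_2 = 2.25, w_2 = 2, h_2 = 2.75, x_3 = 8.75, y_3 = 2.25, z_3 = 1.5, r_3 = 2, x_4 = 7, y_4 = 3.75, z_4 = 5.25, r_4 = 2, x_5 = 5, y_5 = 3.75, z_5 = 2.75, w_5 = 3.75, d_5 = 3.25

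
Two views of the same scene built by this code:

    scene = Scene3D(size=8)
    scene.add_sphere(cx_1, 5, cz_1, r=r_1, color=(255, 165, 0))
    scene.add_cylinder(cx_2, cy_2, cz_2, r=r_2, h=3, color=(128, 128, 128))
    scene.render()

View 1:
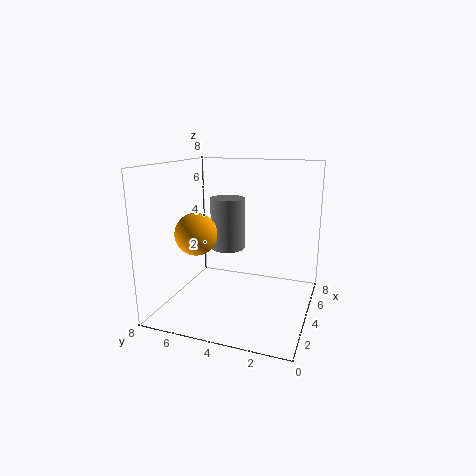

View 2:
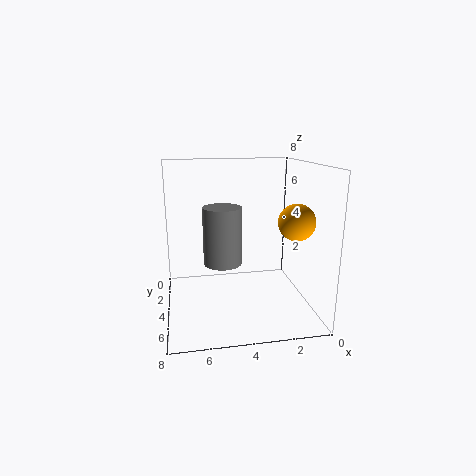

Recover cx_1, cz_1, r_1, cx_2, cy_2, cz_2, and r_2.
cx_1 = 1; cz_1 = 5; r_1 = 1; cx_2 = 5; cy_2 = 5; cz_2 = 3; r_2 = 1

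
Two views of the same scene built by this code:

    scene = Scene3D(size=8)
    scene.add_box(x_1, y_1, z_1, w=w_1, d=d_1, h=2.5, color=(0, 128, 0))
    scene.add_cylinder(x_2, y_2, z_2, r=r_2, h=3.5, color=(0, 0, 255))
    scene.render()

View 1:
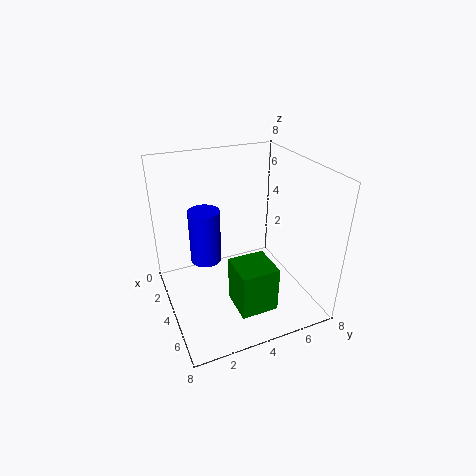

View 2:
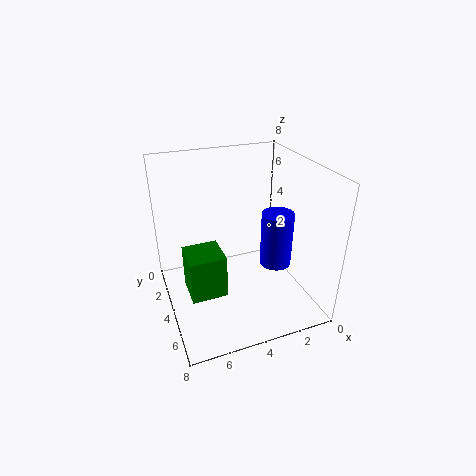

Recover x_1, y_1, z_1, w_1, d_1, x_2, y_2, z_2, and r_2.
x_1 = 5, y_1 = 3, z_1 = 1, w_1 = 2, d_1 = 2, x_2 = 1, y_2 = 3, z_2 = 1, r_2 = 1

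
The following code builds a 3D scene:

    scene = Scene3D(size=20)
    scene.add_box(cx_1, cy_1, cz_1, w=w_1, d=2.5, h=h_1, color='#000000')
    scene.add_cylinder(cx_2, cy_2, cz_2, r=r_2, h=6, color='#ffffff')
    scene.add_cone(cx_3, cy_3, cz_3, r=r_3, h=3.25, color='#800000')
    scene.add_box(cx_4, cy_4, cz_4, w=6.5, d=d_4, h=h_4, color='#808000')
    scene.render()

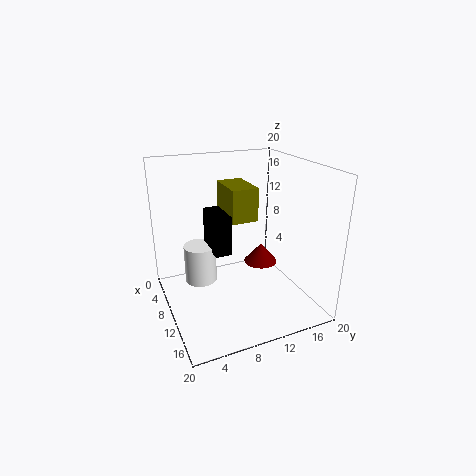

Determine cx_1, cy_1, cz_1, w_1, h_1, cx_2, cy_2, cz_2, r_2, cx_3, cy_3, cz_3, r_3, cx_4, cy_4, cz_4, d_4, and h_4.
cx_1 = 2.25, cy_1 = 7.5, cz_1 = 6.25, w_1 = 5.5, h_1 = 6, cx_2 = 3.75, cy_2 = 6.25, cz_2 = 0.75, r_2 = 2.5, cx_3 = 4.25, cy_3 = 16.75, cz_3 = 2, r_3 = 2.75, cx_4 = 1.25, cy_4 = 10.25, cz_4 = 11, d_4 = 4, h_4 = 5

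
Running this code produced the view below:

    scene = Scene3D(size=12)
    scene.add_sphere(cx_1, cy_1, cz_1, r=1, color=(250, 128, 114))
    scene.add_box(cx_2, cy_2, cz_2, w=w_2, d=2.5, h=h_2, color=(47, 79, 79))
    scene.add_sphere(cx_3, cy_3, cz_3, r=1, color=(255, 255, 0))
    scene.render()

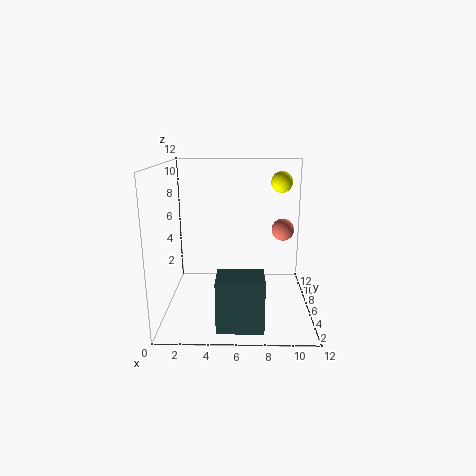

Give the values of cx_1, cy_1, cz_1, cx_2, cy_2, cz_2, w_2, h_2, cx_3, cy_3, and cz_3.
cx_1 = 10, cy_1 = 8.5, cz_1 = 6, cx_2 = 4.5, cy_2 = 0.5, cz_2 = 0.5, w_2 = 3.5, h_2 = 4, cx_3 = 10, cy_3 = 10.5, cz_3 = 10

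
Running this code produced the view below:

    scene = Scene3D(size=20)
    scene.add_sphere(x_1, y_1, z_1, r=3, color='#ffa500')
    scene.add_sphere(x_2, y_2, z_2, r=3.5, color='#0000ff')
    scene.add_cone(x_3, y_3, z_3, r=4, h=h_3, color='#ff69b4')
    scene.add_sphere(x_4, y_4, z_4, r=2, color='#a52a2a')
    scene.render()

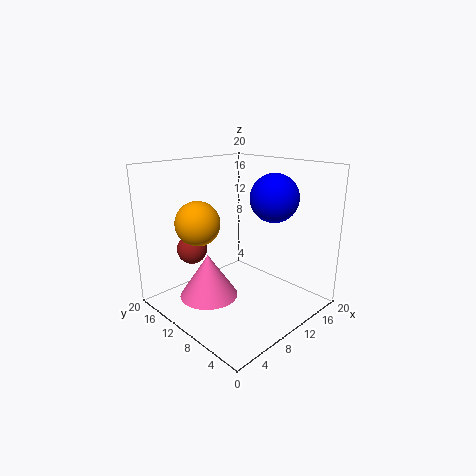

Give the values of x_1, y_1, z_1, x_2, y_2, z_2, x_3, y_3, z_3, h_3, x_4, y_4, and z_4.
x_1 = 5.25; y_1 = 12.75; z_1 = 12.5; x_2 = 15.5; y_2 = 8.25; z_2 = 15; x_3 = 5.75; y_3 = 11.5; z_3 = 2.25; h_3 = 6; x_4 = 4.5; y_4 = 13.25; z_4 = 9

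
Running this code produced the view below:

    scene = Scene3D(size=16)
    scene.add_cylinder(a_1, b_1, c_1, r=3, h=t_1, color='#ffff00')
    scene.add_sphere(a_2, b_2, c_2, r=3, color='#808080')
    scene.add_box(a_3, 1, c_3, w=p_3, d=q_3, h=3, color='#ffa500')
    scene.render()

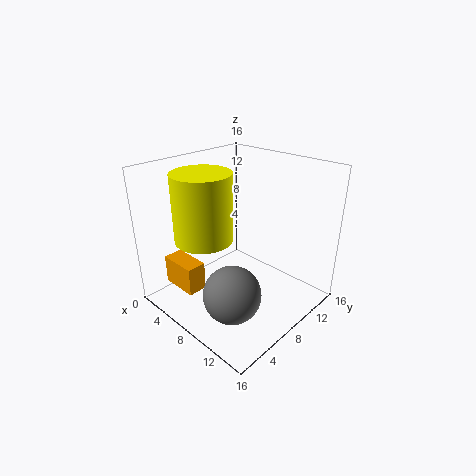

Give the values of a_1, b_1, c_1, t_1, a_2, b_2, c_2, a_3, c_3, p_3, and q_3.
a_1 = 7
b_1 = 4
c_1 = 9
t_1 = 7
a_2 = 11
b_2 = 4
c_2 = 4
a_3 = 4
c_3 = 4
p_3 = 4
q_3 = 2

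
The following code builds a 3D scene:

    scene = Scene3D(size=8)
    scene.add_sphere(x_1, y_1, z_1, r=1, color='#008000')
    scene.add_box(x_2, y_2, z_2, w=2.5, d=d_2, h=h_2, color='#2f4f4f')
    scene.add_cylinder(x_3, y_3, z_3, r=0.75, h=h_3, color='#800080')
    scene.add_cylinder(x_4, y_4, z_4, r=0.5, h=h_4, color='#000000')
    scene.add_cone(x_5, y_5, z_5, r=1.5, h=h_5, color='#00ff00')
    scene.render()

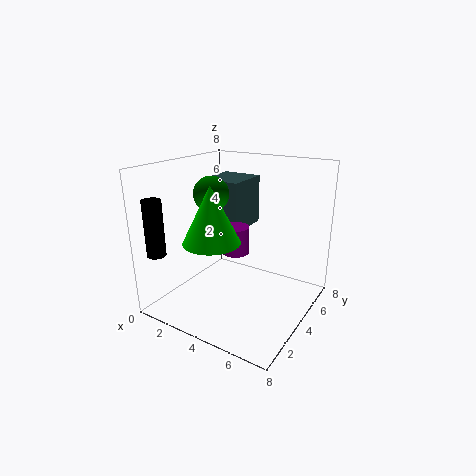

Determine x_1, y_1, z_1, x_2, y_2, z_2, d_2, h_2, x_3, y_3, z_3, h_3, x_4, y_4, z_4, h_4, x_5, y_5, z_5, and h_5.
x_1 = 2.25, y_1 = 4, z_1 = 6.25, x_2 = 0.75, y_2 = 5, z_2 = 3.75, d_2 = 2.75, h_2 = 3, x_3 = 4, y_3 = 3.75, z_3 = 3.25, h_3 = 1.5, x_4 = 1, y_4 = 0.75, z_4 = 3.5, h_4 = 3, x_5 = 3.5, y_5 = 2.25, z_5 = 4.25, h_5 = 3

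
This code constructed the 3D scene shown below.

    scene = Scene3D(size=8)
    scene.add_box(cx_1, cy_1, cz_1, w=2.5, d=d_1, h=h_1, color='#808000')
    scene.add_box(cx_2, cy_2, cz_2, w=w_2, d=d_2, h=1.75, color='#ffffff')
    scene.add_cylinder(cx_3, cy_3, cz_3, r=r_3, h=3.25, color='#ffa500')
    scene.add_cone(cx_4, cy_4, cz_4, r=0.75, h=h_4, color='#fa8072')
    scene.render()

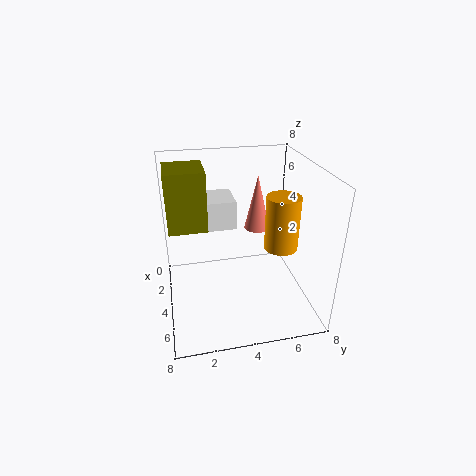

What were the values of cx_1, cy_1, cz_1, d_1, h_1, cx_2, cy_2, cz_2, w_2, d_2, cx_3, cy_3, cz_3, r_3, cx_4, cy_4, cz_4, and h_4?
cx_1 = 0.5
cy_1 = 0.25
cz_1 = 4
d_1 = 2.25
h_1 = 3.5
cx_2 = 0.25
cy_2 = 2.5
cz_2 = 3.75
w_2 = 2.25
d_2 = 1.75
cx_3 = 3.5
cy_3 = 6.75
cz_3 = 2.75
r_3 = 1
cx_4 = 2.5
cy_4 = 5.5
cz_4 = 3.75
h_4 = 3.25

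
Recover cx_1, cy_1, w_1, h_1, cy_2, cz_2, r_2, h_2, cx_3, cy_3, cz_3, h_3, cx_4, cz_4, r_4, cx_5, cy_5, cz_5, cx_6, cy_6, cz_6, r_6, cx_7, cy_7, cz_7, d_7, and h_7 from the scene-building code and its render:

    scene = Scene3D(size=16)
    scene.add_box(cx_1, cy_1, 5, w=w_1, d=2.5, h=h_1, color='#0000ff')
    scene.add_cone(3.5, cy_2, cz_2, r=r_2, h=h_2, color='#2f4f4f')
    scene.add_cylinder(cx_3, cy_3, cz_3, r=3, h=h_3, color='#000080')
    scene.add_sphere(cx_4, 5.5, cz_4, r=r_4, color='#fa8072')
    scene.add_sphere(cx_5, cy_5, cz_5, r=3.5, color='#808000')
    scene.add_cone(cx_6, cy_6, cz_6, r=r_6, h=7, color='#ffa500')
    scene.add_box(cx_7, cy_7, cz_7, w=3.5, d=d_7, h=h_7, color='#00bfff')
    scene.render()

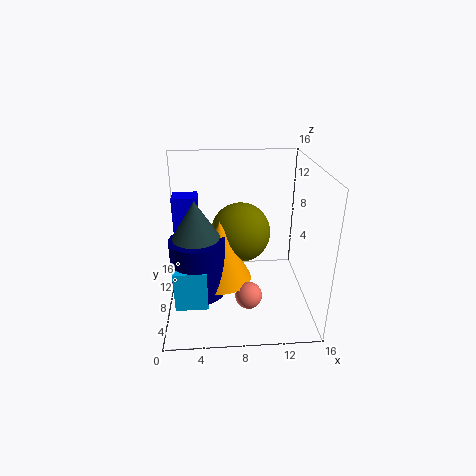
cx_1 = 0.5, cy_1 = 11.5, w_1 = 3, h_1 = 6.5, cy_2 = 6.5, cz_2 = 9, r_2 = 2.5, h_2 = 4, cx_3 = 3.5, cy_3 = 7, cz_3 = 2, h_3 = 6.5, cx_4 = 9, cz_4 = 2, r_4 = 1.5, cx_5 = 8.5, cy_5 = 10.5, cz_5 = 7.5, cx_6 = 6, cy_6 = 8, cz_6 = 3, r_6 = 3.5, cx_7 = 1, cy_7 = 4, cz_7 = 1.5, d_7 = 2.5, h_7 = 4.5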